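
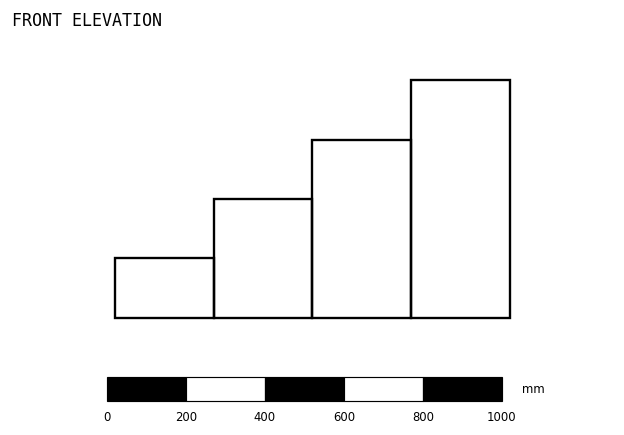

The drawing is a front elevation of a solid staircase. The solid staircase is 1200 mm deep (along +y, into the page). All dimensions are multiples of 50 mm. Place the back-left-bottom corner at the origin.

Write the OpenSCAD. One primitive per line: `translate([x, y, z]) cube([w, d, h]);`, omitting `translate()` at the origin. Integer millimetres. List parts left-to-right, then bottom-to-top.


cube([250, 1200, 150]);
translate([250, 0, 0]) cube([250, 1200, 300]);
translate([500, 0, 0]) cube([250, 1200, 450]);
translate([750, 0, 0]) cube([250, 1200, 600]);


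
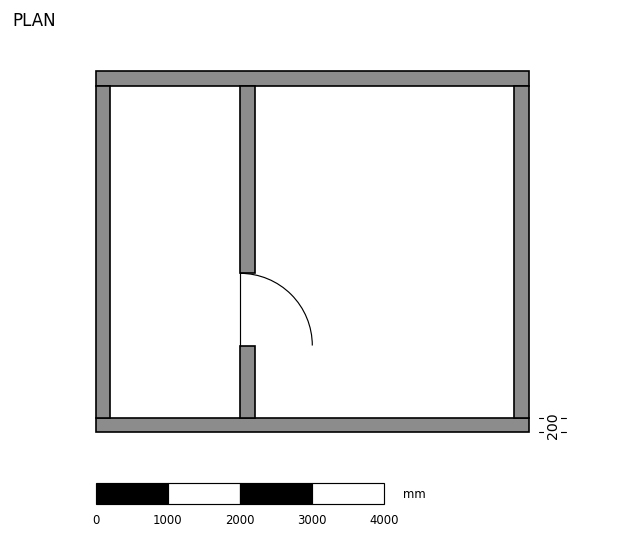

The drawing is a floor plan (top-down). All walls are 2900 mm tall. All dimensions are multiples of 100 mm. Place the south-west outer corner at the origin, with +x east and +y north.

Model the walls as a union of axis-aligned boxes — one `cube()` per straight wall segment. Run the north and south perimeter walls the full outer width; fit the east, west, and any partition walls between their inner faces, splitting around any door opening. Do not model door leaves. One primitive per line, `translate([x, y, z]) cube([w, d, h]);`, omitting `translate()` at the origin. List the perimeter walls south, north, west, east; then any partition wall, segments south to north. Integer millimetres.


cube([6000, 200, 2900]);
translate([0, 4800, 0]) cube([6000, 200, 2900]);
translate([0, 200, 0]) cube([200, 4600, 2900]);
translate([5800, 200, 0]) cube([200, 4600, 2900]);
translate([2000, 200, 0]) cube([200, 1000, 2900]);
translate([2000, 2200, 0]) cube([200, 2600, 2900]);


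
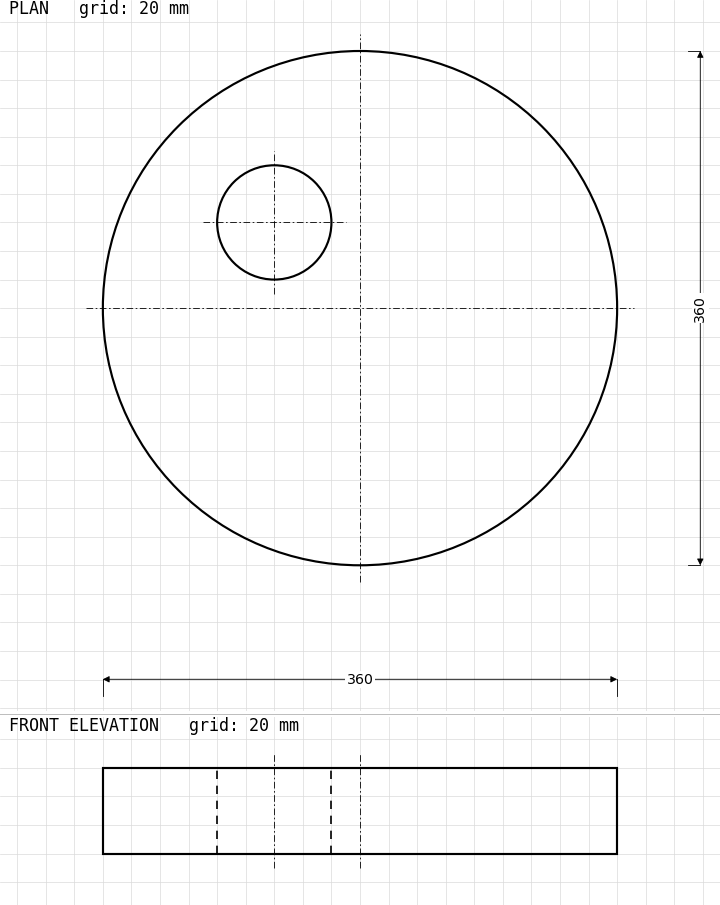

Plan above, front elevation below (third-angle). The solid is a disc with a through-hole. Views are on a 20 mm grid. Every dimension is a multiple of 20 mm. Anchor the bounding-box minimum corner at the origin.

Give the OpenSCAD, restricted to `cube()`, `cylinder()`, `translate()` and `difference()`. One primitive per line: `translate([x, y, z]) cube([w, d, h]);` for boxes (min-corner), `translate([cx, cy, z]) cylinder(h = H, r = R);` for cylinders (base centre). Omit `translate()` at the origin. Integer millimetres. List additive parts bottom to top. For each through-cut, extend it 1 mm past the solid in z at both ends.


difference() {
  translate([180, 180, 0]) cylinder(h = 60, r = 180);
  translate([120, 240, -1]) cylinder(h = 62, r = 40);
}


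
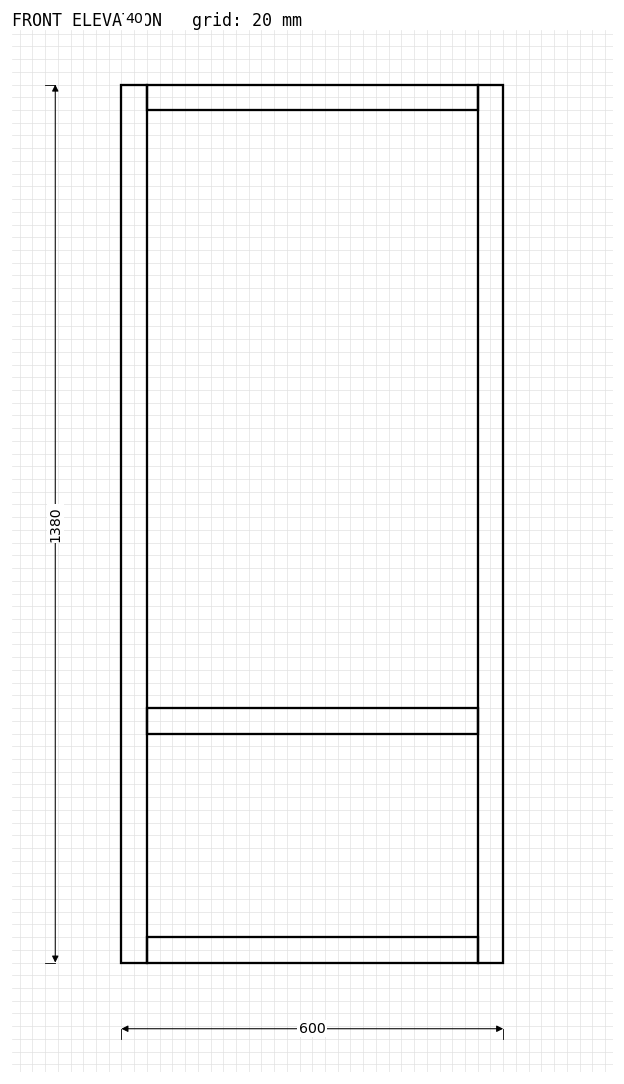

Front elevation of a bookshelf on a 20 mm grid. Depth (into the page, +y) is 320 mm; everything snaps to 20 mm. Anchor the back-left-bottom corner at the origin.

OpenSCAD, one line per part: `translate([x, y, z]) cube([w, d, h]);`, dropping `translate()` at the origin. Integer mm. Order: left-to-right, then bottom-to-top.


cube([40, 320, 1380]);
translate([40, 0, 0]) cube([520, 320, 40]);
translate([40, 0, 360]) cube([520, 320, 40]);
translate([40, 0, 1340]) cube([520, 320, 40]);
translate([560, 0, 0]) cube([40, 320, 1380]);


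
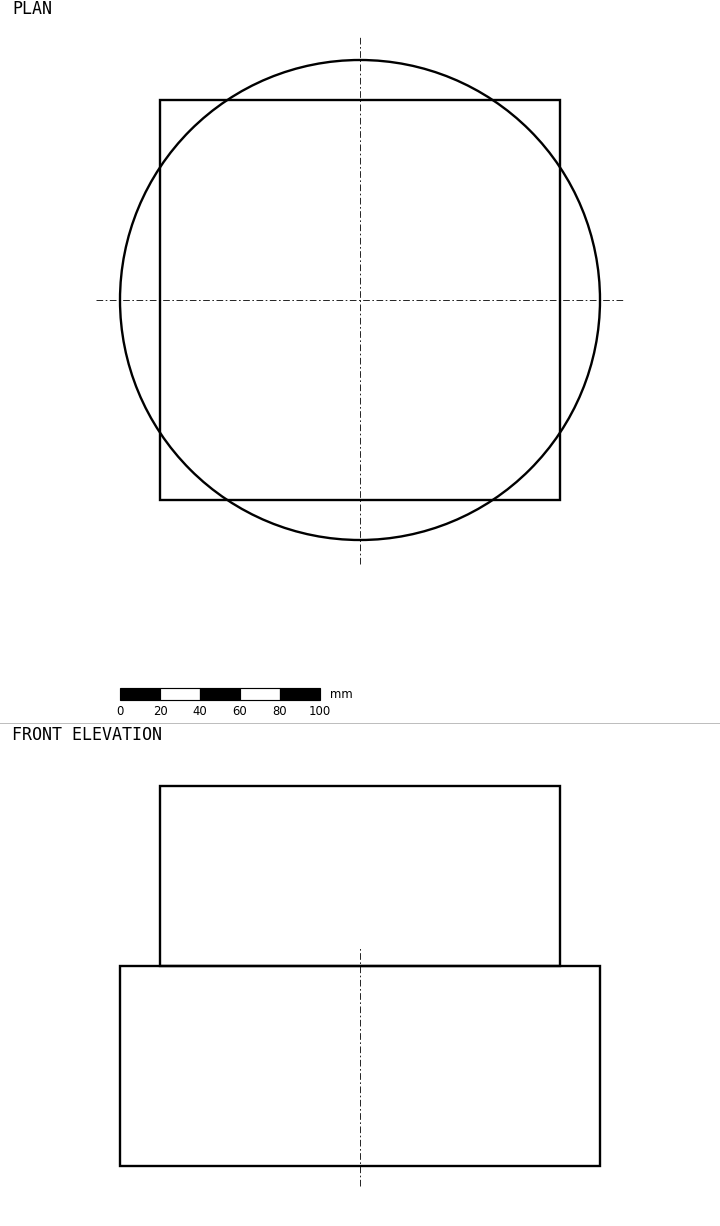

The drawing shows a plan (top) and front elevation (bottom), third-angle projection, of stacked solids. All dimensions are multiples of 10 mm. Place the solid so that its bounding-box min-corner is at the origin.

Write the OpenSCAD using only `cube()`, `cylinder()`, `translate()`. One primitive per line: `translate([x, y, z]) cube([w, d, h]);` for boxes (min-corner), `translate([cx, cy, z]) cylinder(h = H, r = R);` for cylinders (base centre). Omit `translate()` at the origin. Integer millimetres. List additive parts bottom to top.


translate([120, 120, 0]) cylinder(h = 100, r = 120);
translate([20, 20, 100]) cube([200, 200, 90]);


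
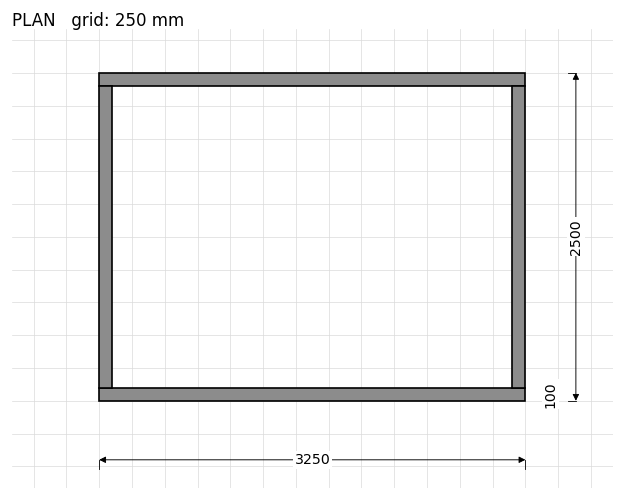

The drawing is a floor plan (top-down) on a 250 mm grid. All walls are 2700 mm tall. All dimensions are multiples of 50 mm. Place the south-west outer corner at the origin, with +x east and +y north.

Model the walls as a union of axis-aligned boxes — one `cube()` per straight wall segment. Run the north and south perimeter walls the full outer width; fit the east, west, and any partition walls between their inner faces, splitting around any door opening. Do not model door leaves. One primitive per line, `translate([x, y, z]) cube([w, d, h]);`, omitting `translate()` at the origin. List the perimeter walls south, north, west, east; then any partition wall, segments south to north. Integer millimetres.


cube([3250, 100, 2700]);
translate([0, 2400, 0]) cube([3250, 100, 2700]);
translate([0, 100, 0]) cube([100, 2300, 2700]);
translate([3150, 100, 0]) cube([100, 2300, 2700]);


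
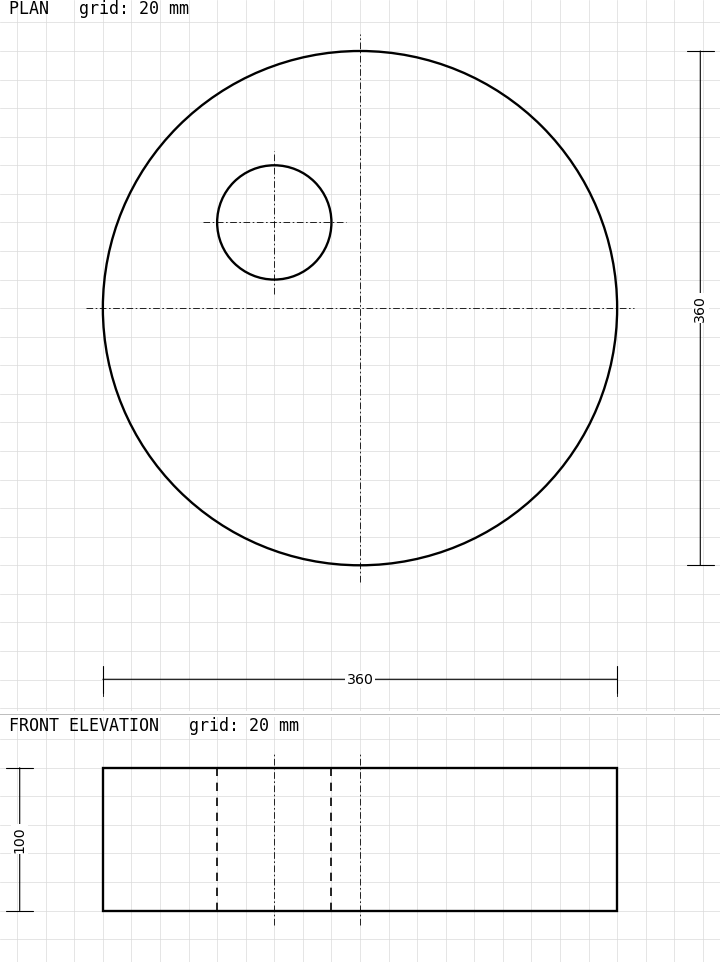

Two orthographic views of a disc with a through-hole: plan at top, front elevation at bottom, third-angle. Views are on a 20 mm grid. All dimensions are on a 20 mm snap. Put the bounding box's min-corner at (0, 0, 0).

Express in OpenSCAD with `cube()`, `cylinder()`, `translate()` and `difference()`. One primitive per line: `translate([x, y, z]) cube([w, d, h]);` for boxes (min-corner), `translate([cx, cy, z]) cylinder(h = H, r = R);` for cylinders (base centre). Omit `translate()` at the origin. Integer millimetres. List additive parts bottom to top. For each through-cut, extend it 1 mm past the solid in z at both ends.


difference() {
  translate([180, 180, 0]) cylinder(h = 100, r = 180);
  translate([120, 240, -1]) cylinder(h = 102, r = 40);
}


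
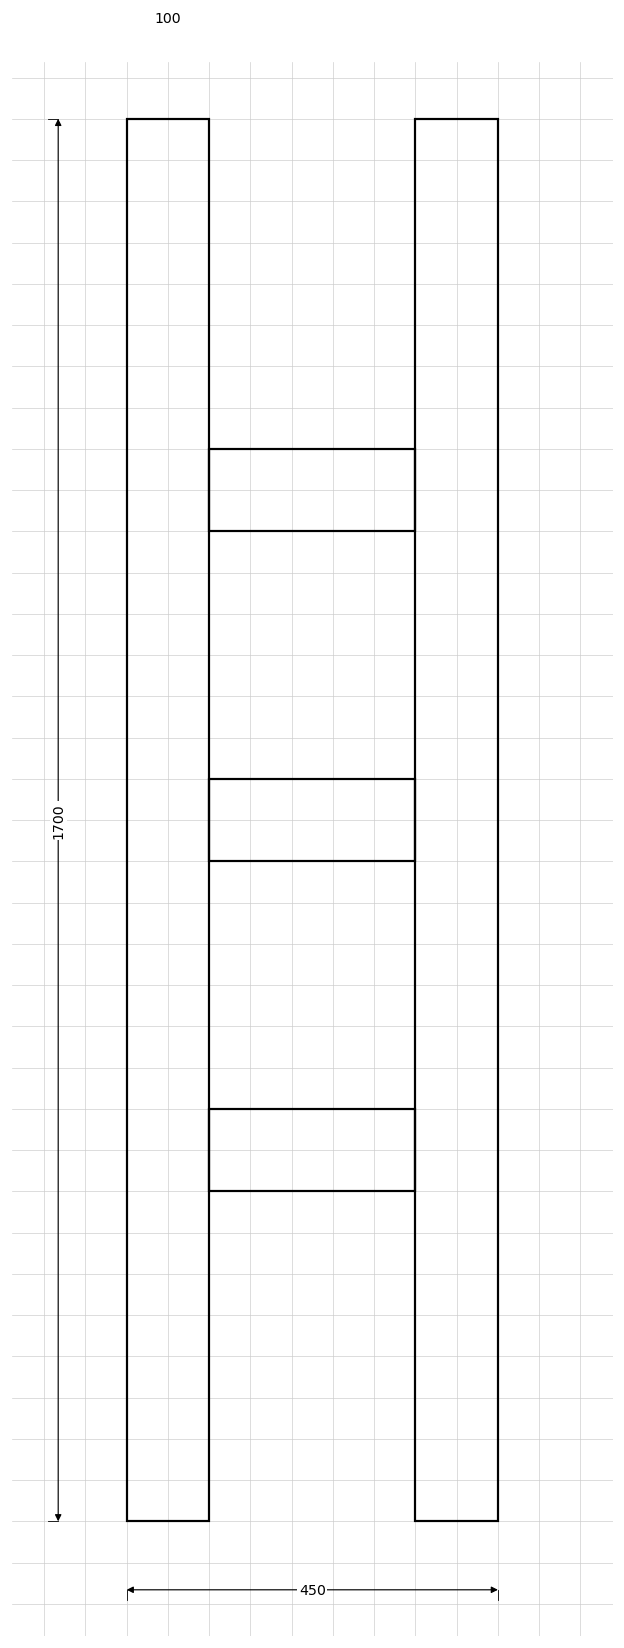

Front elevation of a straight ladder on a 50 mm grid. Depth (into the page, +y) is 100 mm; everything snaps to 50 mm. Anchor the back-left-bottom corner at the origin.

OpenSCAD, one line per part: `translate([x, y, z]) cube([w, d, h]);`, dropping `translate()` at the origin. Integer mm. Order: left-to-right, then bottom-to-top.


cube([100, 100, 1700]);
translate([100, 0, 400]) cube([250, 100, 100]);
translate([100, 0, 800]) cube([250, 100, 100]);
translate([100, 0, 1200]) cube([250, 100, 100]);
translate([350, 0, 0]) cube([100, 100, 1700]);


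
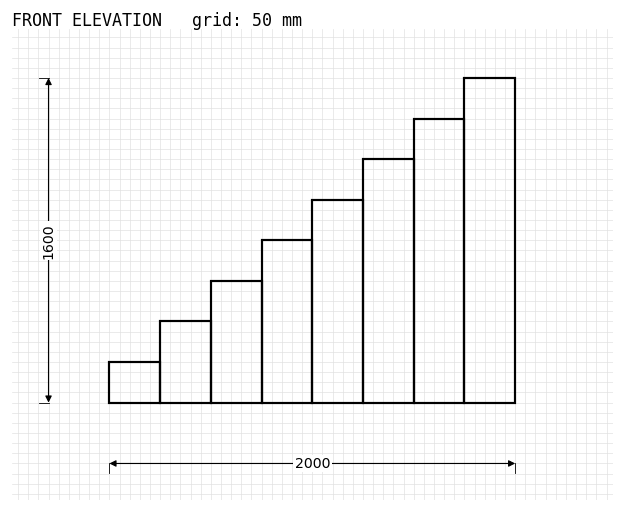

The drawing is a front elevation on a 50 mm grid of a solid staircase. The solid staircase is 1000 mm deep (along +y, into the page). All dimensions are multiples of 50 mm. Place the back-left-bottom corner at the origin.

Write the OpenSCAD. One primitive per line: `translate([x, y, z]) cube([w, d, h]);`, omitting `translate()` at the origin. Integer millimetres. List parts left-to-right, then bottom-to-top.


cube([250, 1000, 200]);
translate([250, 0, 0]) cube([250, 1000, 400]);
translate([500, 0, 0]) cube([250, 1000, 600]);
translate([750, 0, 0]) cube([250, 1000, 800]);
translate([1000, 0, 0]) cube([250, 1000, 1000]);
translate([1250, 0, 0]) cube([250, 1000, 1200]);
translate([1500, 0, 0]) cube([250, 1000, 1400]);
translate([1750, 0, 0]) cube([250, 1000, 1600]);


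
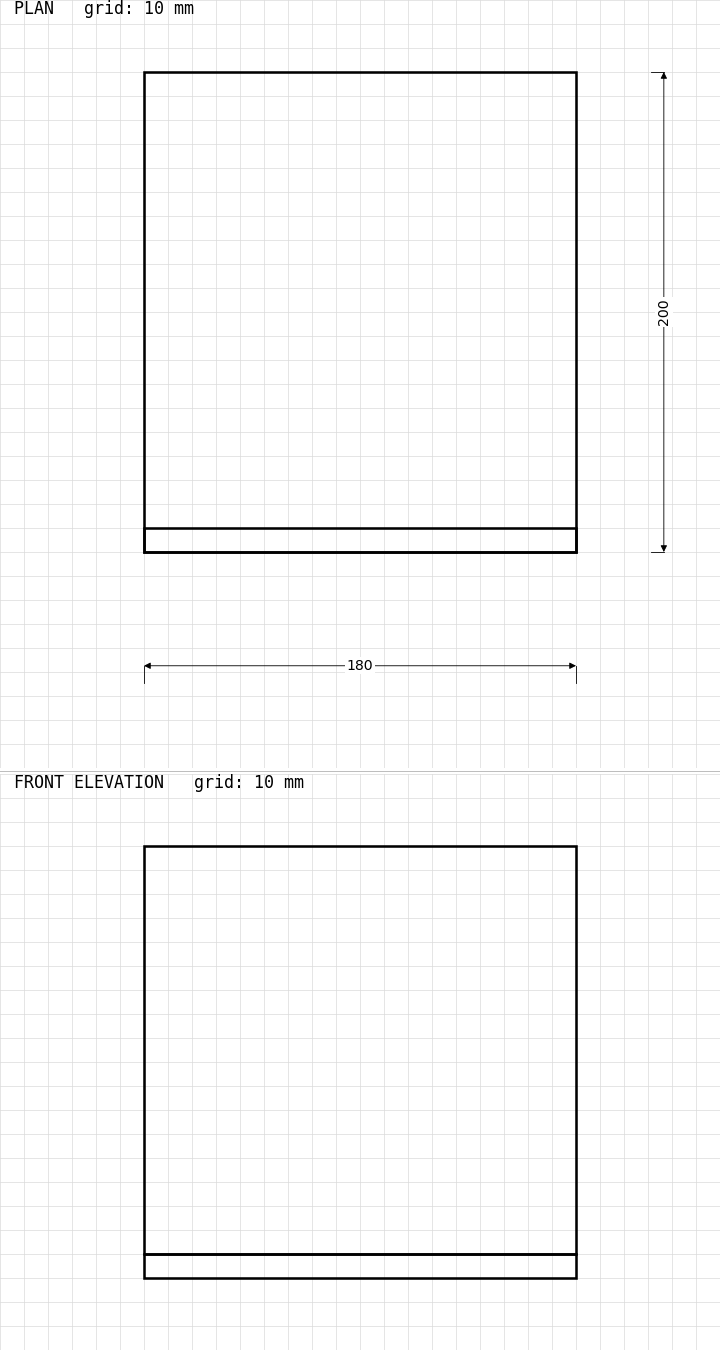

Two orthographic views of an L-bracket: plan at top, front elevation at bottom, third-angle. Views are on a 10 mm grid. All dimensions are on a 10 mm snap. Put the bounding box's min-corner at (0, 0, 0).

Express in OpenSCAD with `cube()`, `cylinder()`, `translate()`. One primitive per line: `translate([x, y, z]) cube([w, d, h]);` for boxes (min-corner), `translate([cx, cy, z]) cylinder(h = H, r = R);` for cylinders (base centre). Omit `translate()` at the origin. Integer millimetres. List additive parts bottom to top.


cube([180, 200, 10]);
translate([0, 0, 10]) cube([180, 10, 170]);


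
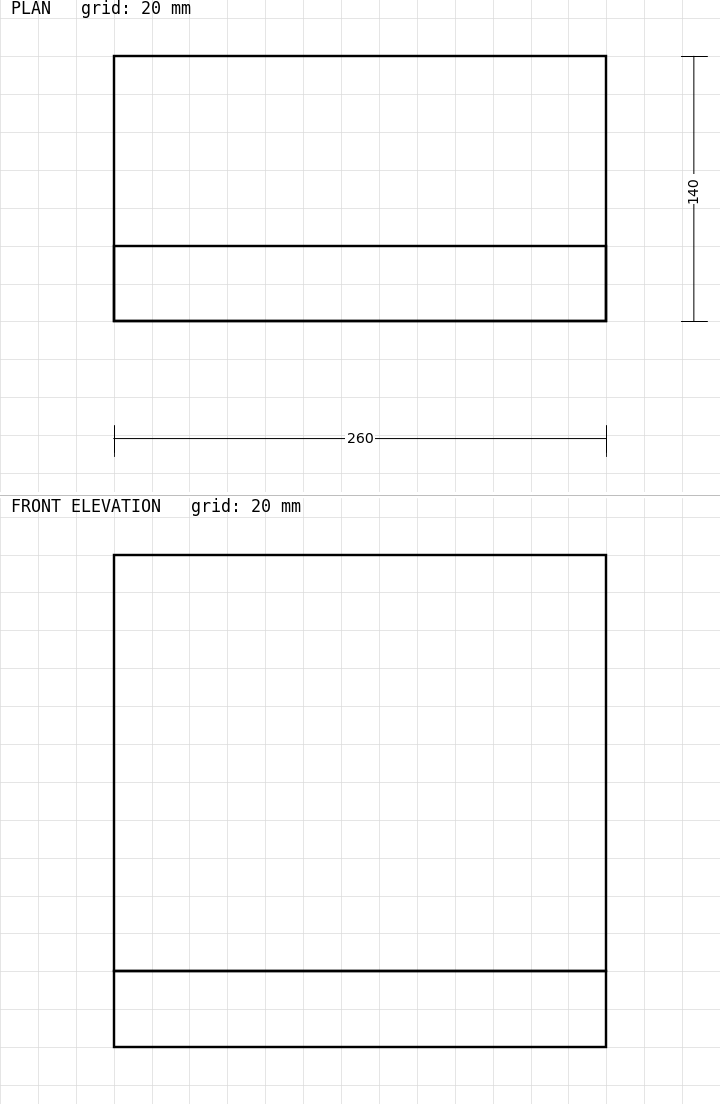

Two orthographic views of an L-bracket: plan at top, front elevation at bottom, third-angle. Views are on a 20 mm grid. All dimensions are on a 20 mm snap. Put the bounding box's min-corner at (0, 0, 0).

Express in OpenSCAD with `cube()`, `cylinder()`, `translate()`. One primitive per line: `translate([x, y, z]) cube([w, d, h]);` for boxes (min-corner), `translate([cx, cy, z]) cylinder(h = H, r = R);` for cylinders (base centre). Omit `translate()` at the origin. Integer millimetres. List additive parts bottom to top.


cube([260, 140, 40]);
translate([0, 0, 40]) cube([260, 40, 220]);


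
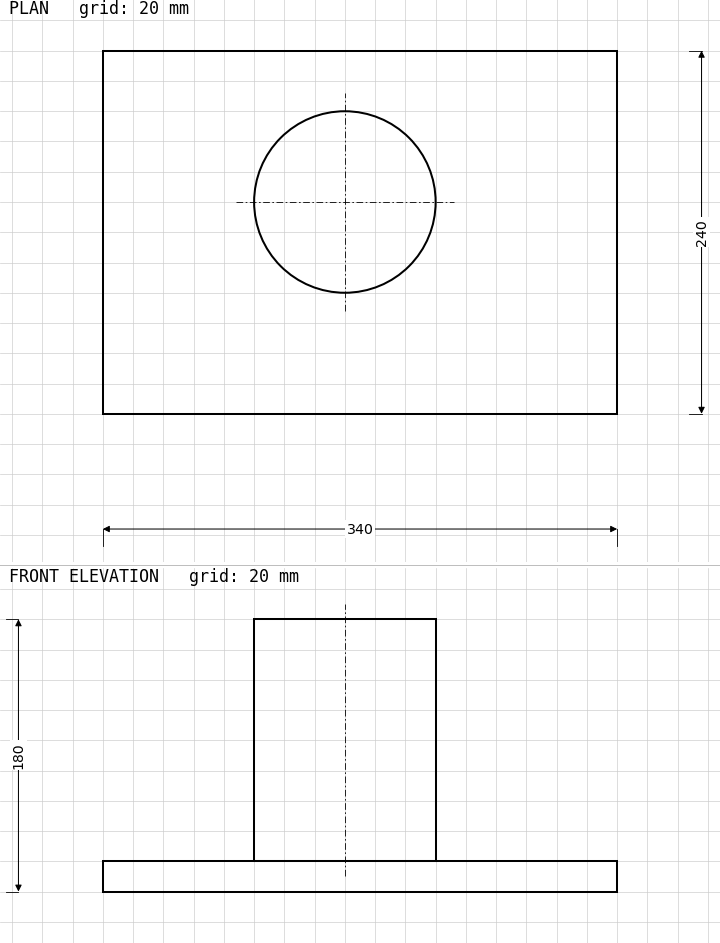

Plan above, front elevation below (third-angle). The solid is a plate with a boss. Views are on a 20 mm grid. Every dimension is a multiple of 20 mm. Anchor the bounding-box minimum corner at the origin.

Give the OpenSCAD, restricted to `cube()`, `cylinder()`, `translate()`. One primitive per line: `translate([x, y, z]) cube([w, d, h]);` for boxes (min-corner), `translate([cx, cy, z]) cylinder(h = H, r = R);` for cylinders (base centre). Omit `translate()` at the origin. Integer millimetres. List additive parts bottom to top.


cube([340, 240, 20]);
translate([160, 140, 20]) cylinder(h = 160, r = 60);


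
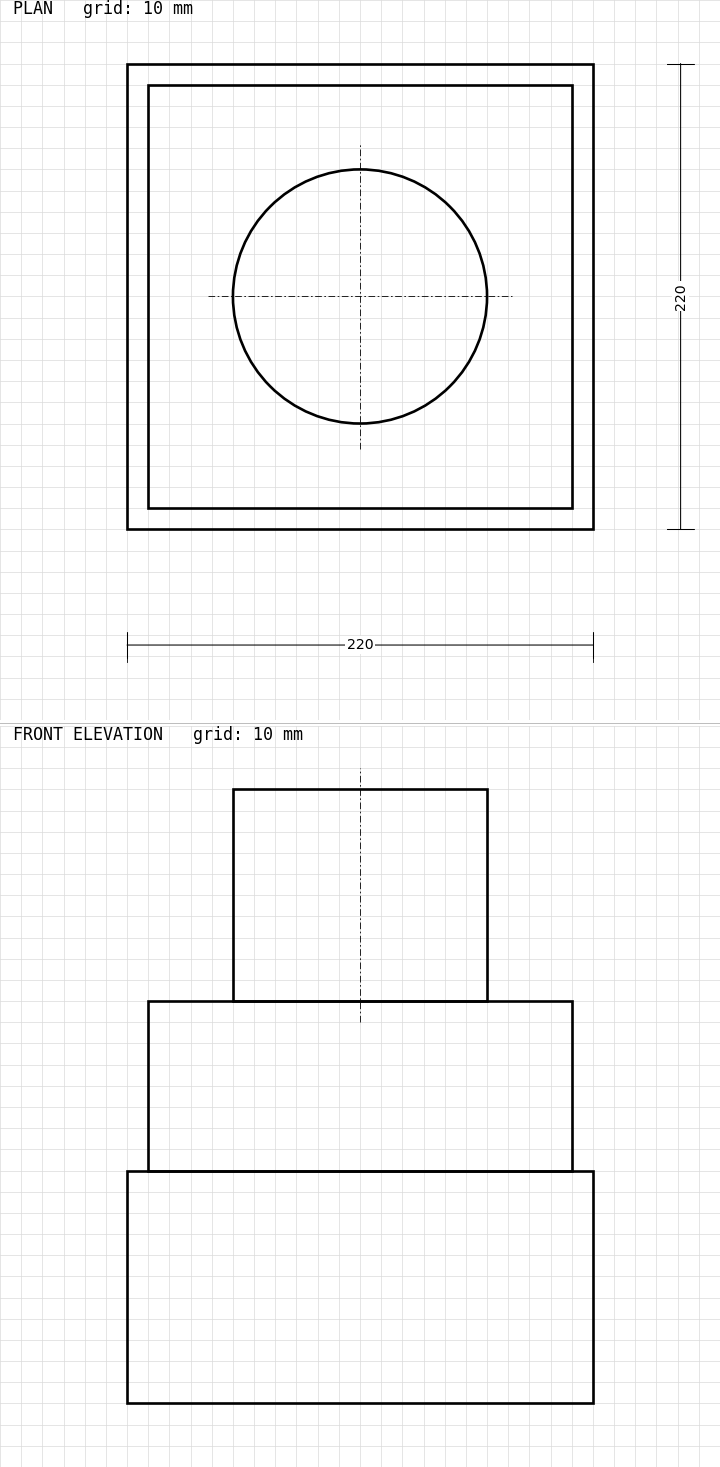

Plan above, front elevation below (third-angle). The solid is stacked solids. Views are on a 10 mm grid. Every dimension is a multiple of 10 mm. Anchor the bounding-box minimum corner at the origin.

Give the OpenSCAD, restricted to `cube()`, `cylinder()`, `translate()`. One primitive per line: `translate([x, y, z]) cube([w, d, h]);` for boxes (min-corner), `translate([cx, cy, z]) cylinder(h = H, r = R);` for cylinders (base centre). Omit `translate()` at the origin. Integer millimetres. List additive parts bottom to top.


cube([220, 220, 110]);
translate([10, 10, 110]) cube([200, 200, 80]);
translate([110, 110, 190]) cylinder(h = 100, r = 60);


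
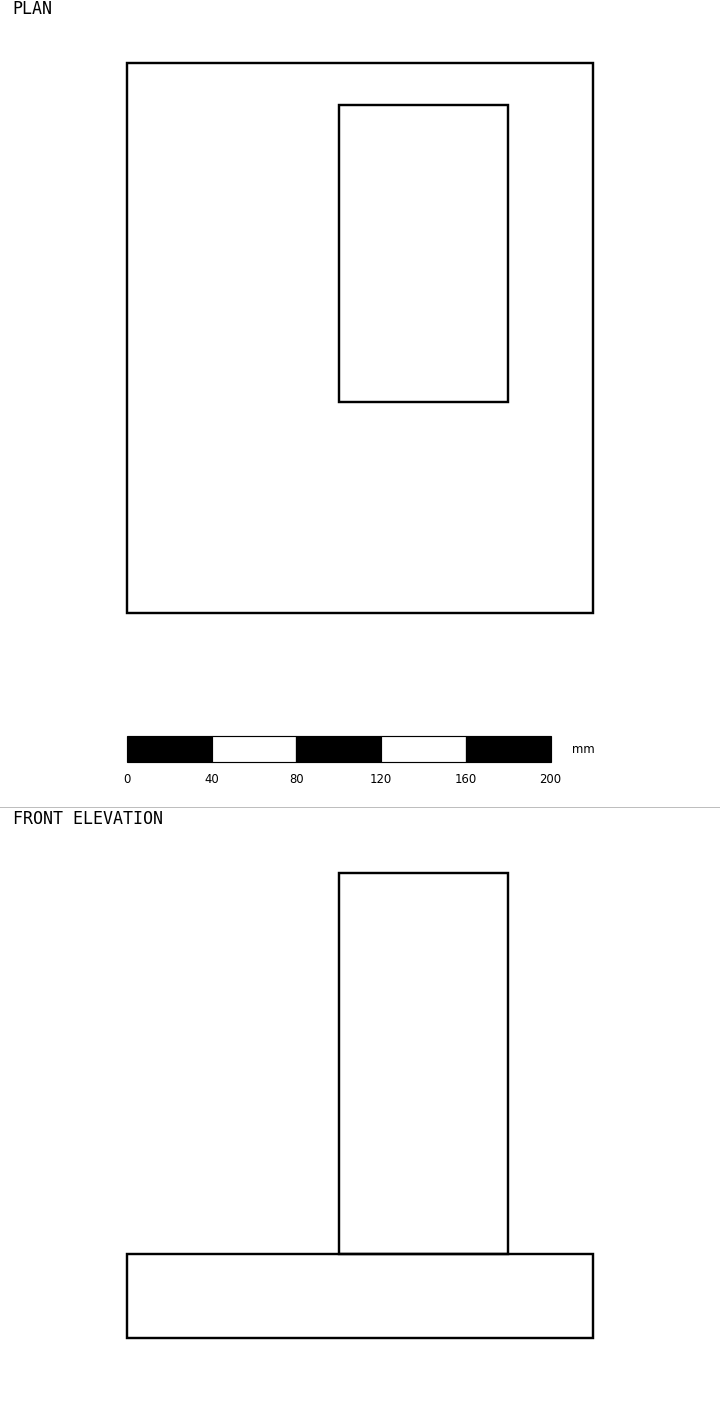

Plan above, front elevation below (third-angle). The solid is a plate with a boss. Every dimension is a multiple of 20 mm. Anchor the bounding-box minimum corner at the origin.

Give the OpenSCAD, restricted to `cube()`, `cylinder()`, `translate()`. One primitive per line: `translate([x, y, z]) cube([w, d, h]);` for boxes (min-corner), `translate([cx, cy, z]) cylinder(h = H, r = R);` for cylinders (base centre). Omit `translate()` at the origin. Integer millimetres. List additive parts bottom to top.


cube([220, 260, 40]);
translate([100, 100, 40]) cube([80, 140, 180]);


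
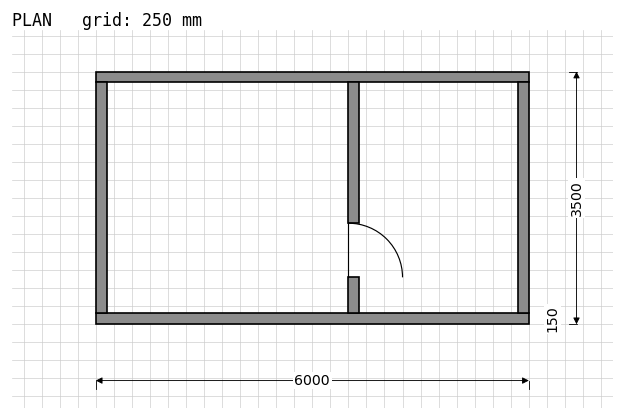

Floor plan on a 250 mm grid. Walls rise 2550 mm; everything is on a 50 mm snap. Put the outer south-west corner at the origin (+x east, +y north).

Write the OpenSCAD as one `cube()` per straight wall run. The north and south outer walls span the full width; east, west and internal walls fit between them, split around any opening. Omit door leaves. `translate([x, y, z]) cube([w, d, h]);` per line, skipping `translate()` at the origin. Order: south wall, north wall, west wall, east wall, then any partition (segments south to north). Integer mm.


cube([6000, 150, 2550]);
translate([0, 3350, 0]) cube([6000, 150, 2550]);
translate([0, 150, 0]) cube([150, 3200, 2550]);
translate([5850, 150, 0]) cube([150, 3200, 2550]);
translate([3500, 150, 0]) cube([150, 500, 2550]);
translate([3500, 1400, 0]) cube([150, 1950, 2550]);


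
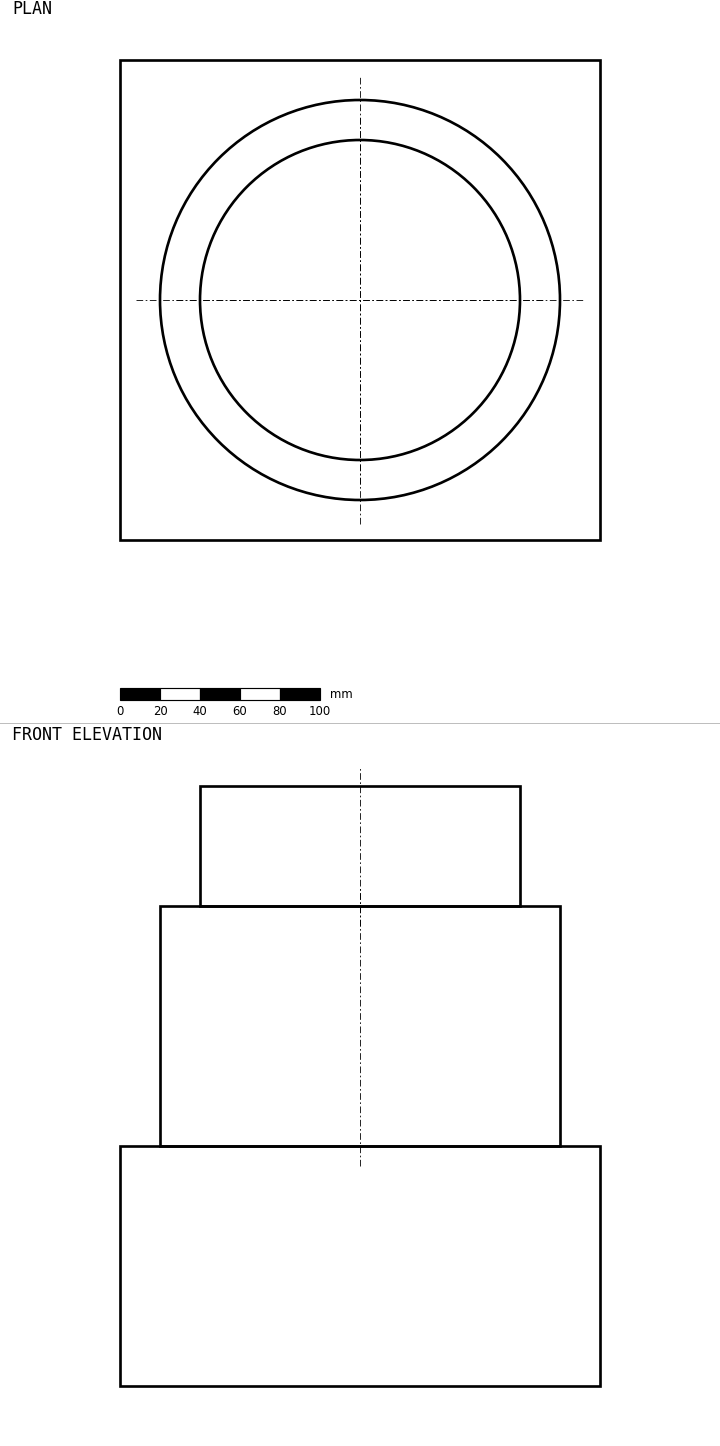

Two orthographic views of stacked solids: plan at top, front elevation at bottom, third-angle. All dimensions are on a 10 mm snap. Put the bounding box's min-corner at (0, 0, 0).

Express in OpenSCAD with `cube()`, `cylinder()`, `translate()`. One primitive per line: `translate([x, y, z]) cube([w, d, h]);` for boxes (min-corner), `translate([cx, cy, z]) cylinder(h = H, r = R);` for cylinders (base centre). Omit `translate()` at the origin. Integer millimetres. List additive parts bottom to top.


cube([240, 240, 120]);
translate([120, 120, 120]) cylinder(h = 120, r = 100);
translate([120, 120, 240]) cylinder(h = 60, r = 80);


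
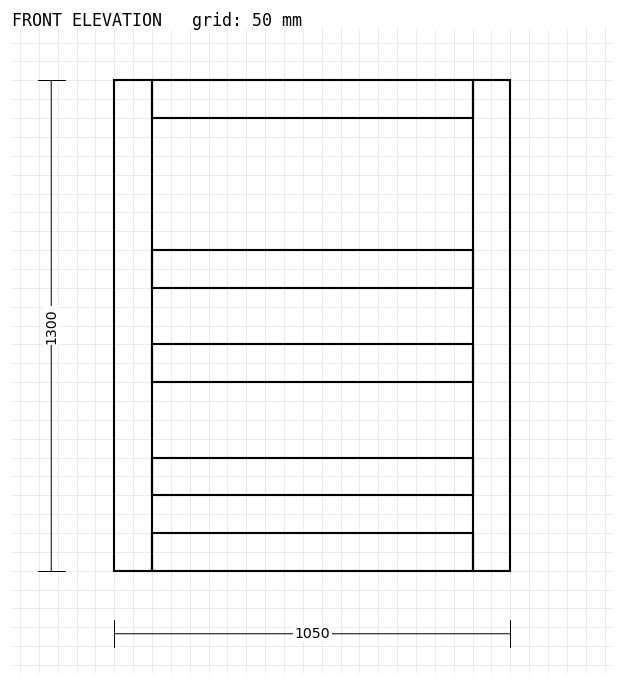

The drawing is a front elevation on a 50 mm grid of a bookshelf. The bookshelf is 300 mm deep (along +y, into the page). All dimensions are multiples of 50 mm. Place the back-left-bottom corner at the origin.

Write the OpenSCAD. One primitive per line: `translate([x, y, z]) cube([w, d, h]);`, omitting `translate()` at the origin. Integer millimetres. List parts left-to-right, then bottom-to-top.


cube([100, 300, 1300]);
translate([100, 0, 0]) cube([850, 300, 100]);
translate([100, 0, 200]) cube([850, 300, 100]);
translate([100, 0, 500]) cube([850, 300, 100]);
translate([100, 0, 750]) cube([850, 300, 100]);
translate([100, 0, 1200]) cube([850, 300, 100]);
translate([950, 0, 0]) cube([100, 300, 1300]);


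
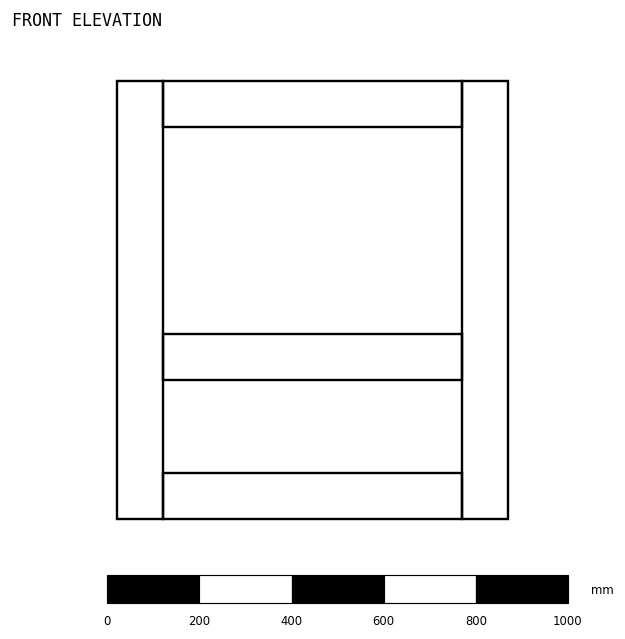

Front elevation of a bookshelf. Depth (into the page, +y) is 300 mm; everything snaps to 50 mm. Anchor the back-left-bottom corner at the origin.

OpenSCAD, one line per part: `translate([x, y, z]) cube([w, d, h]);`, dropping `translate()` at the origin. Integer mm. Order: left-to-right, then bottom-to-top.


cube([100, 300, 950]);
translate([100, 0, 0]) cube([650, 300, 100]);
translate([100, 0, 300]) cube([650, 300, 100]);
translate([100, 0, 850]) cube([650, 300, 100]);
translate([750, 0, 0]) cube([100, 300, 950]);


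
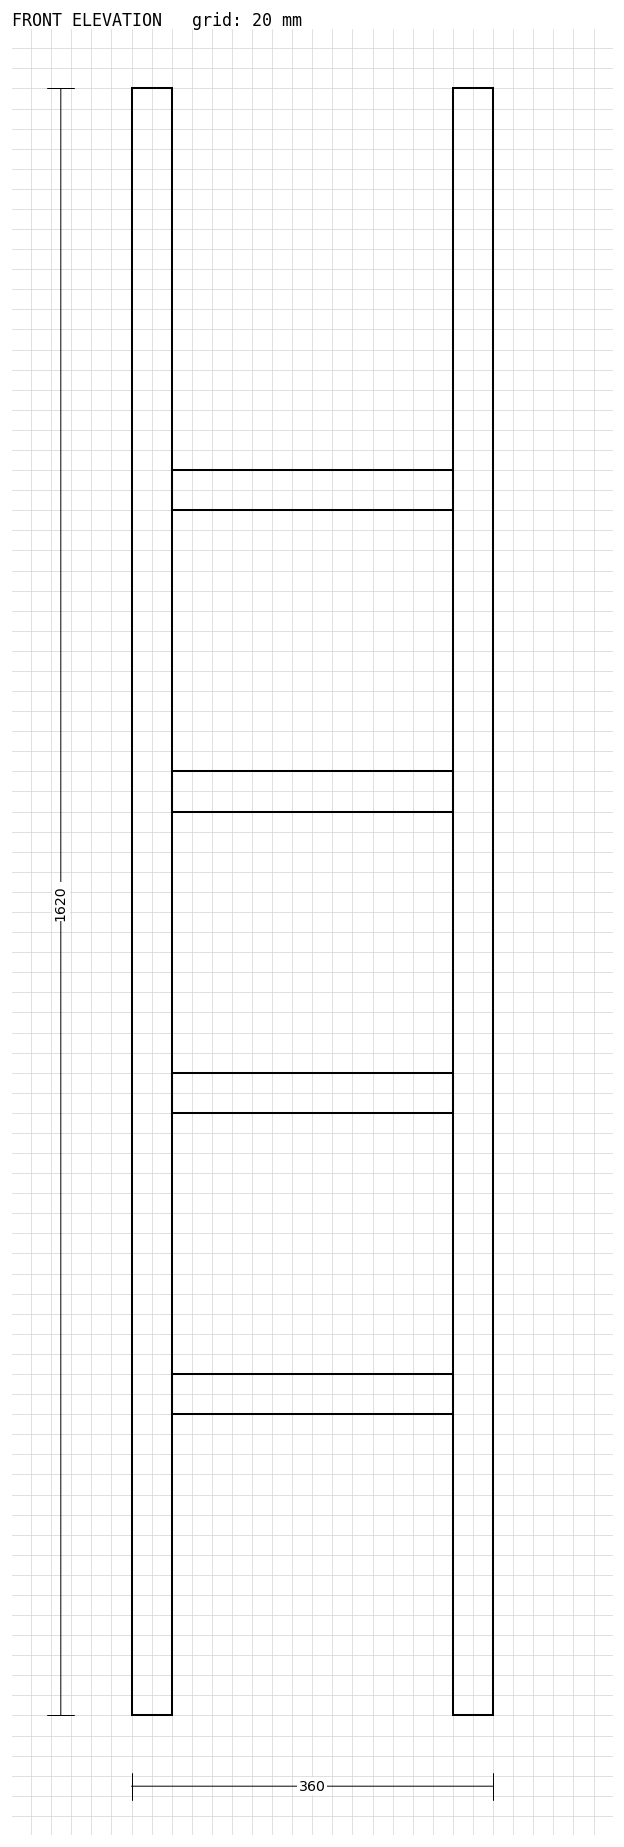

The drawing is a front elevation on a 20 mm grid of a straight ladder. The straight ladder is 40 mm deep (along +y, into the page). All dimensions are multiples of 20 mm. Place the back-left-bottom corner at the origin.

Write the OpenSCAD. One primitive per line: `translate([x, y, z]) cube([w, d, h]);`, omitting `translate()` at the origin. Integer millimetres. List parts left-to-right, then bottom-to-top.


cube([40, 40, 1620]);
translate([40, 0, 300]) cube([280, 40, 40]);
translate([40, 0, 600]) cube([280, 40, 40]);
translate([40, 0, 900]) cube([280, 40, 40]);
translate([40, 0, 1200]) cube([280, 40, 40]);
translate([320, 0, 0]) cube([40, 40, 1620]);


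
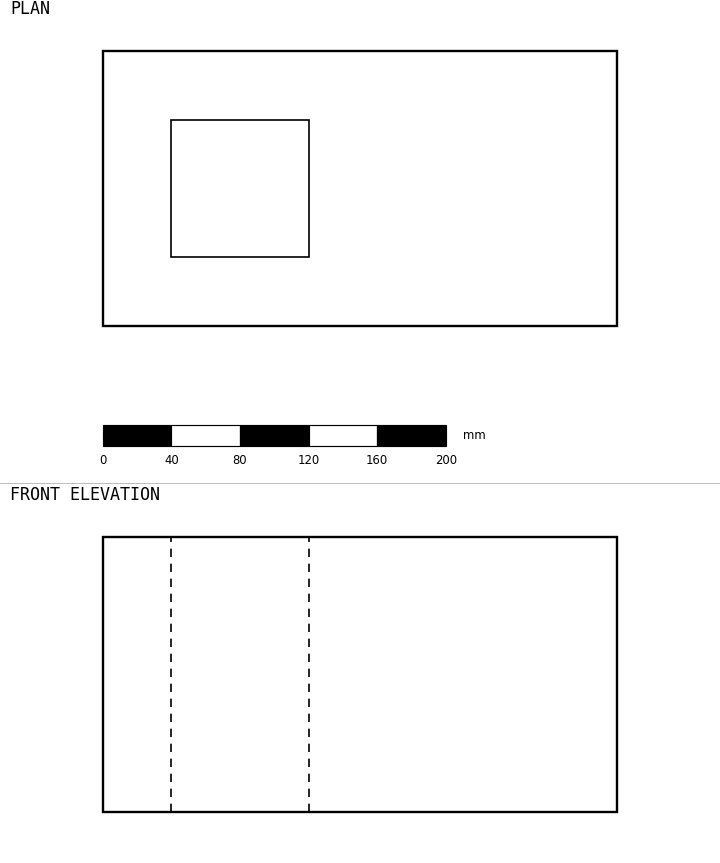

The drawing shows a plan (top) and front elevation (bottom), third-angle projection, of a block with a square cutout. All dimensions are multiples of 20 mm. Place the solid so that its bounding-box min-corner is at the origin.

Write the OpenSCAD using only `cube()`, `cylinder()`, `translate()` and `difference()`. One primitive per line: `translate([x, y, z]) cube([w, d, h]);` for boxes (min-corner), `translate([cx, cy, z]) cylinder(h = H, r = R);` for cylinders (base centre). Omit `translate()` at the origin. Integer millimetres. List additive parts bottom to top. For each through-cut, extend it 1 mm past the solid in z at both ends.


difference() {
  cube([300, 160, 160]);
  translate([40, 40, -1]) cube([80, 80, 162]);
}


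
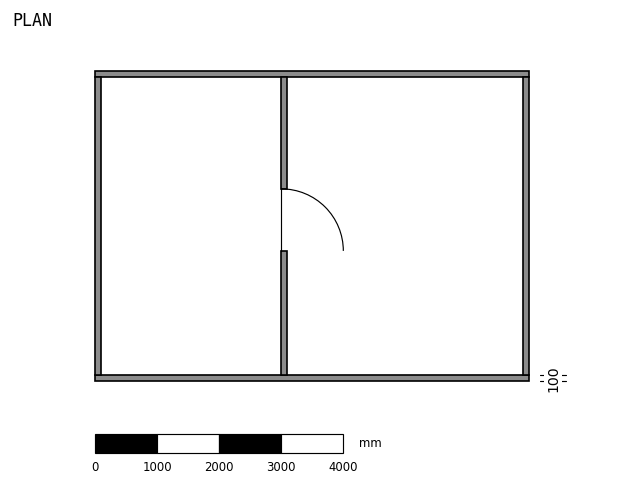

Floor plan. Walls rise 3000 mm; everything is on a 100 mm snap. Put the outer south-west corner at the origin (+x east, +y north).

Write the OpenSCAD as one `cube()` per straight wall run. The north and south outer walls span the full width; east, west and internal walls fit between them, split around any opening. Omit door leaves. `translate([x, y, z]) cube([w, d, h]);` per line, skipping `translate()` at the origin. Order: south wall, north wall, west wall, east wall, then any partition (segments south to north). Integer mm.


cube([7000, 100, 3000]);
translate([0, 4900, 0]) cube([7000, 100, 3000]);
translate([0, 100, 0]) cube([100, 4800, 3000]);
translate([6900, 100, 0]) cube([100, 4800, 3000]);
translate([3000, 100, 0]) cube([100, 2000, 3000]);
translate([3000, 3100, 0]) cube([100, 1800, 3000]);


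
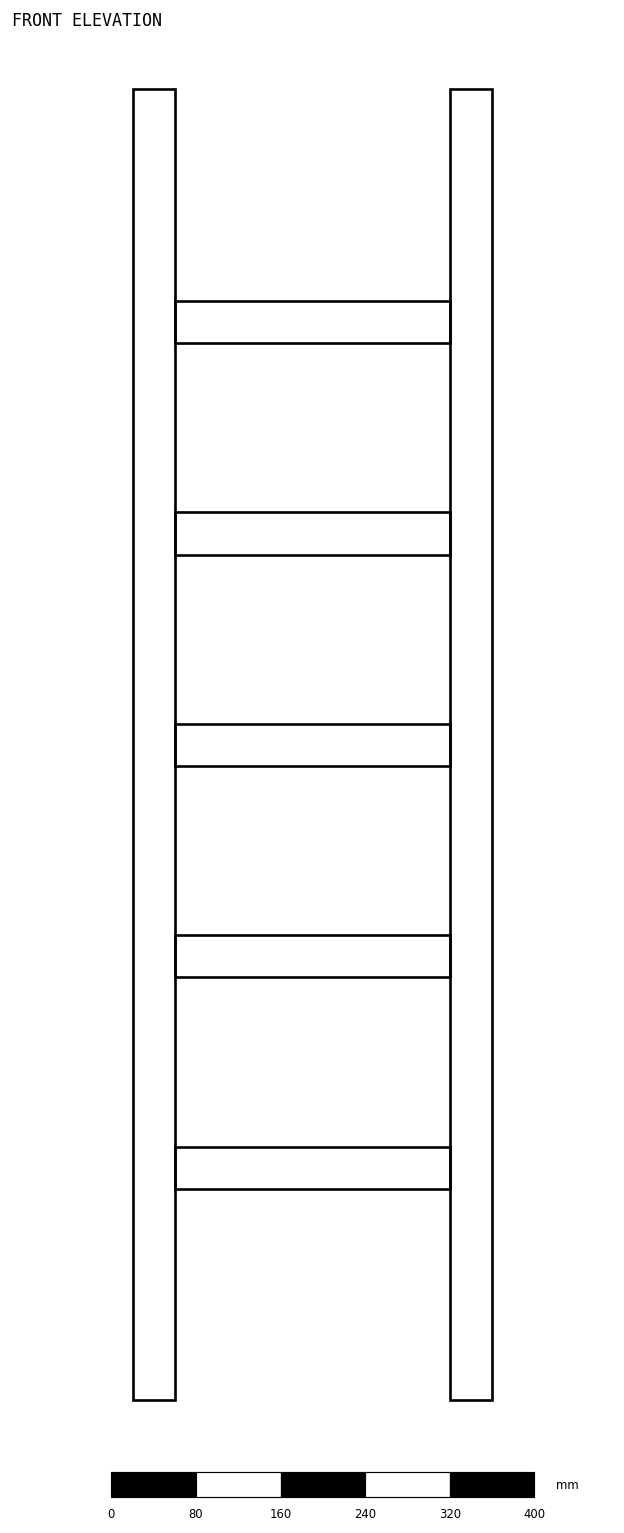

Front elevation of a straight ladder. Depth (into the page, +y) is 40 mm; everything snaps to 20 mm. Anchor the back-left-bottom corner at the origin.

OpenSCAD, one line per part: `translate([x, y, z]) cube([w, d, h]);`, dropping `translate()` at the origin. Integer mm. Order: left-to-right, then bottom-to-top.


cube([40, 40, 1240]);
translate([40, 0, 200]) cube([260, 40, 40]);
translate([40, 0, 400]) cube([260, 40, 40]);
translate([40, 0, 600]) cube([260, 40, 40]);
translate([40, 0, 800]) cube([260, 40, 40]);
translate([40, 0, 1000]) cube([260, 40, 40]);
translate([300, 0, 0]) cube([40, 40, 1240]);


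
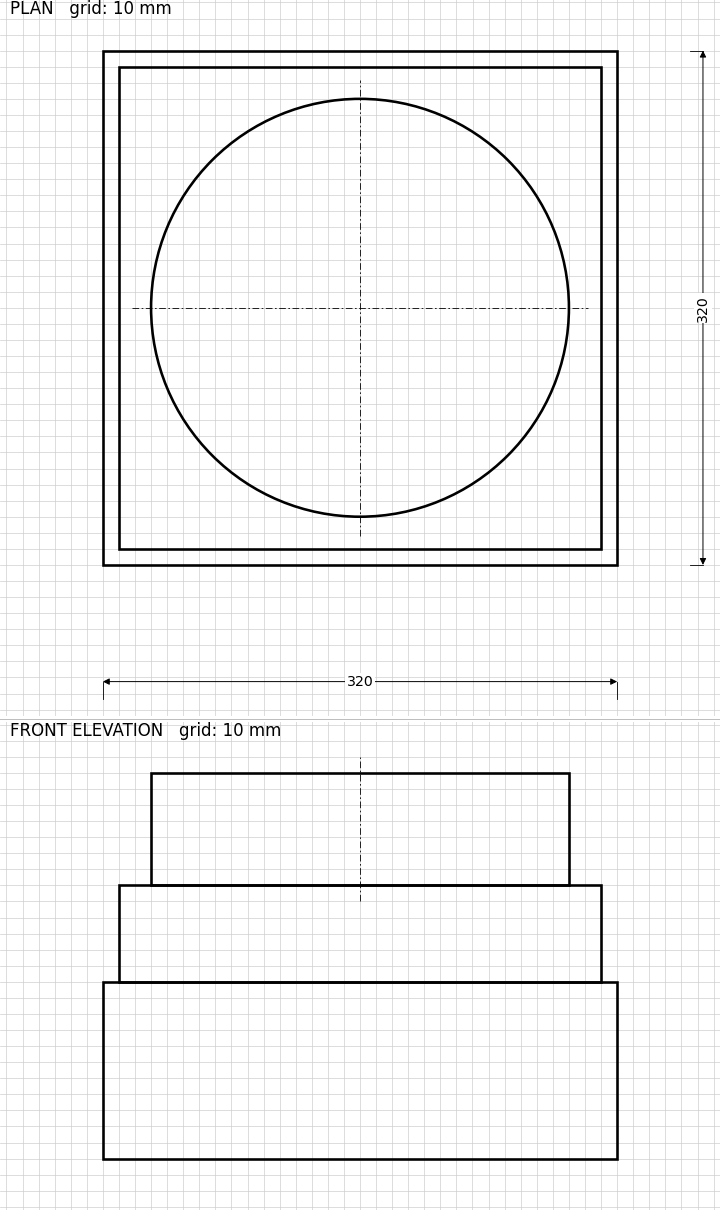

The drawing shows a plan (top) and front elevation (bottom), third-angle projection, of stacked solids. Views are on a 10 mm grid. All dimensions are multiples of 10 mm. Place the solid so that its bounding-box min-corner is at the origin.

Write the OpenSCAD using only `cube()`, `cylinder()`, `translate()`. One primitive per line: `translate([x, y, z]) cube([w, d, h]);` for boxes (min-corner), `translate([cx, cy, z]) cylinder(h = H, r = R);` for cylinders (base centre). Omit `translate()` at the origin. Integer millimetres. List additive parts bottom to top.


cube([320, 320, 110]);
translate([10, 10, 110]) cube([300, 300, 60]);
translate([160, 160, 170]) cylinder(h = 70, r = 130);


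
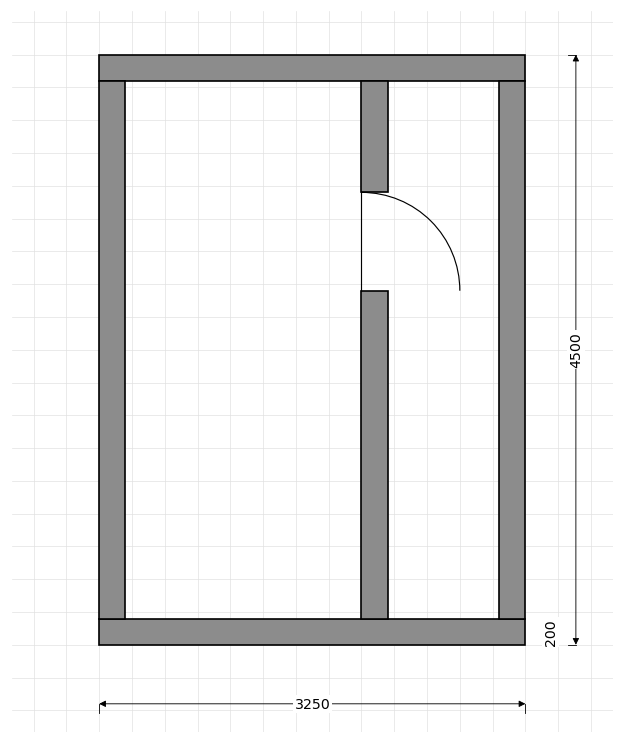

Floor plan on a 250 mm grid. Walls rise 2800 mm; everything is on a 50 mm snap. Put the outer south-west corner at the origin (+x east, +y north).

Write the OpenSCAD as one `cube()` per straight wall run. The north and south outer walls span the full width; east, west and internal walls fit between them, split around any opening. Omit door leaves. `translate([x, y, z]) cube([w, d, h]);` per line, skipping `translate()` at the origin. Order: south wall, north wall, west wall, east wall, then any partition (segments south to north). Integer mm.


cube([3250, 200, 2800]);
translate([0, 4300, 0]) cube([3250, 200, 2800]);
translate([0, 200, 0]) cube([200, 4100, 2800]);
translate([3050, 200, 0]) cube([200, 4100, 2800]);
translate([2000, 200, 0]) cube([200, 2500, 2800]);
translate([2000, 3450, 0]) cube([200, 850, 2800]);


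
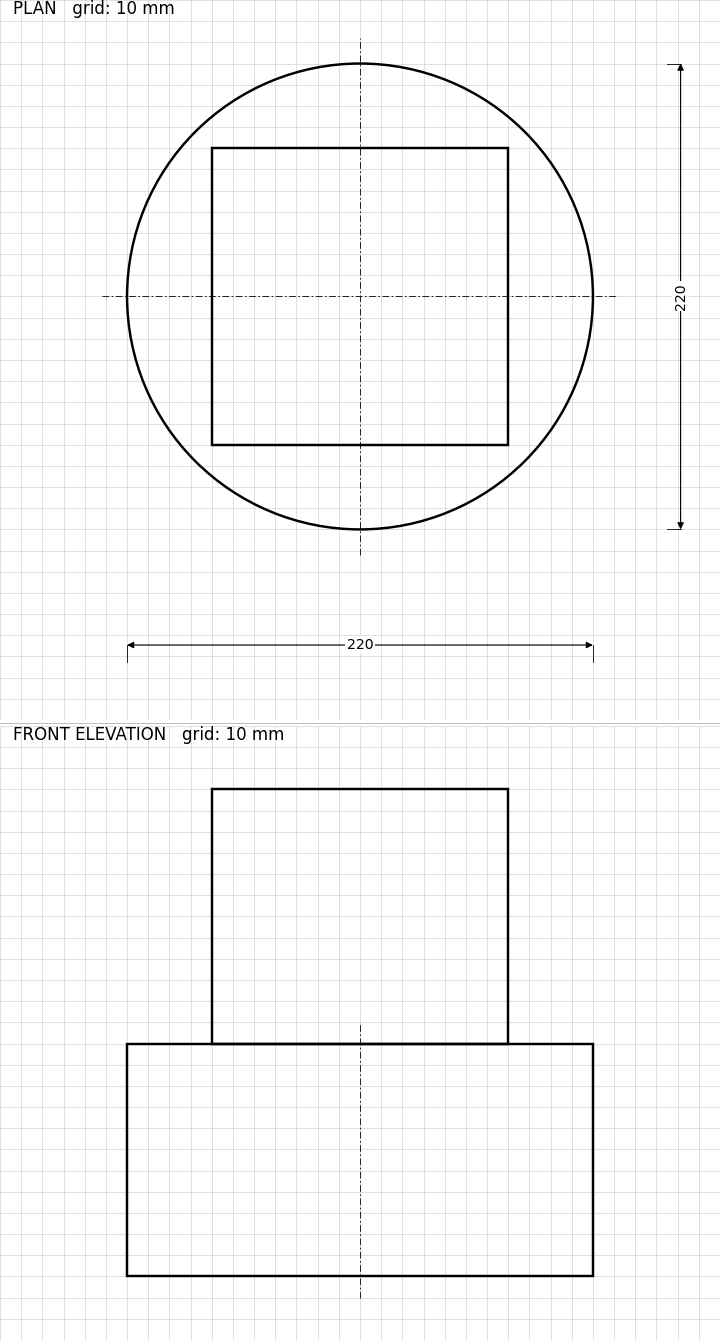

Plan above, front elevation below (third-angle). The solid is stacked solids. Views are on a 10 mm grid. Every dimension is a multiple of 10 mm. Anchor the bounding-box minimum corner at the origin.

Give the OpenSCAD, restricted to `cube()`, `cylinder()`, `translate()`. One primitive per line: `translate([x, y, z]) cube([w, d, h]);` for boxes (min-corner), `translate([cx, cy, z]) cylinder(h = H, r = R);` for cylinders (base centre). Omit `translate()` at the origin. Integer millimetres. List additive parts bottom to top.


translate([110, 110, 0]) cylinder(h = 110, r = 110);
translate([40, 40, 110]) cube([140, 140, 120]);


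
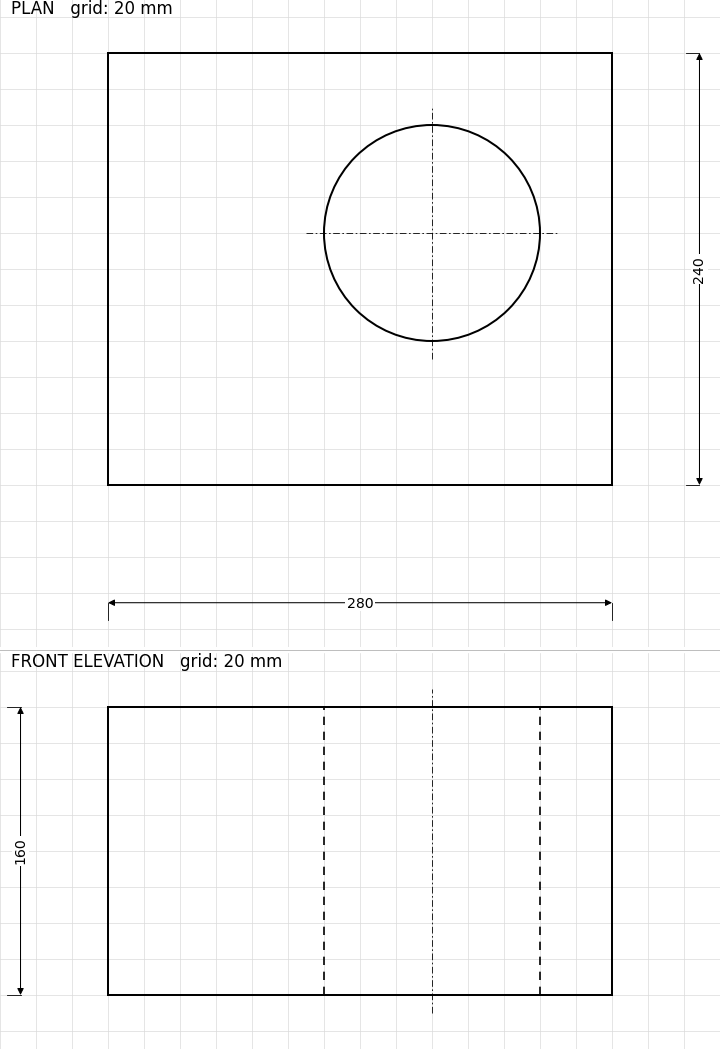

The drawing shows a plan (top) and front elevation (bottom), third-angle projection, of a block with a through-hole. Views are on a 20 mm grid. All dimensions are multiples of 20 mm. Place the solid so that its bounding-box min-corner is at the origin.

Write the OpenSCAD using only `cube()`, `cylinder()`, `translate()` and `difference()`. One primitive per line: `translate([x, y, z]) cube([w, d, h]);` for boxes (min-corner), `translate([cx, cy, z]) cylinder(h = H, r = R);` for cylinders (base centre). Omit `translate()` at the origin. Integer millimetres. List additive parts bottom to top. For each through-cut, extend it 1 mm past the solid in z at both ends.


difference() {
  cube([280, 240, 160]);
  translate([180, 140, -1]) cylinder(h = 162, r = 60);
}


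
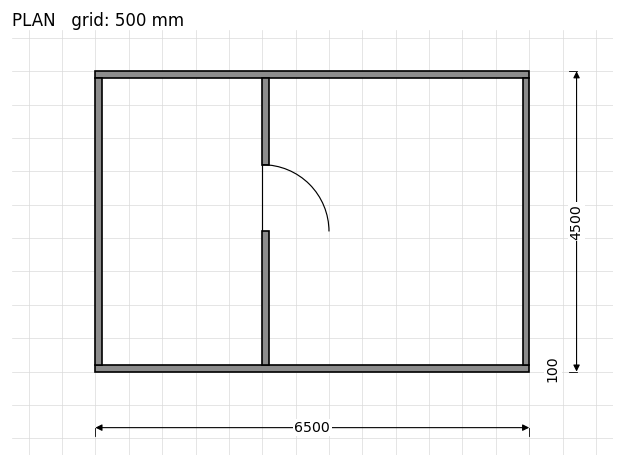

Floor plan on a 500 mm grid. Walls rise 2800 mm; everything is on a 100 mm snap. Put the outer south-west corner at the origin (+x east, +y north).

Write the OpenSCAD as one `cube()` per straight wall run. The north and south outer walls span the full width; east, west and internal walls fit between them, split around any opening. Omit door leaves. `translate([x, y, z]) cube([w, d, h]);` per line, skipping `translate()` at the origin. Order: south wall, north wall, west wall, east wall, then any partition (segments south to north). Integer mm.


cube([6500, 100, 2800]);
translate([0, 4400, 0]) cube([6500, 100, 2800]);
translate([0, 100, 0]) cube([100, 4300, 2800]);
translate([6400, 100, 0]) cube([100, 4300, 2800]);
translate([2500, 100, 0]) cube([100, 2000, 2800]);
translate([2500, 3100, 0]) cube([100, 1300, 2800]);


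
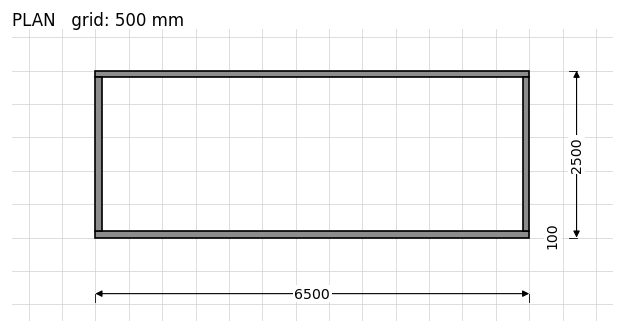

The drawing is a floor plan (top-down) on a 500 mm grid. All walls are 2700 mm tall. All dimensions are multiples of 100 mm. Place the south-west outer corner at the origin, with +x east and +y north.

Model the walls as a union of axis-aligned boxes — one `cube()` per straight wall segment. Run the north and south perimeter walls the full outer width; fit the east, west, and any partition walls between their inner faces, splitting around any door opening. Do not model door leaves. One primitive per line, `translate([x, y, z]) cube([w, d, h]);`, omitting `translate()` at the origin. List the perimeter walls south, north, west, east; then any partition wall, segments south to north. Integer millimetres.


cube([6500, 100, 2700]);
translate([0, 2400, 0]) cube([6500, 100, 2700]);
translate([0, 100, 0]) cube([100, 2300, 2700]);
translate([6400, 100, 0]) cube([100, 2300, 2700]);


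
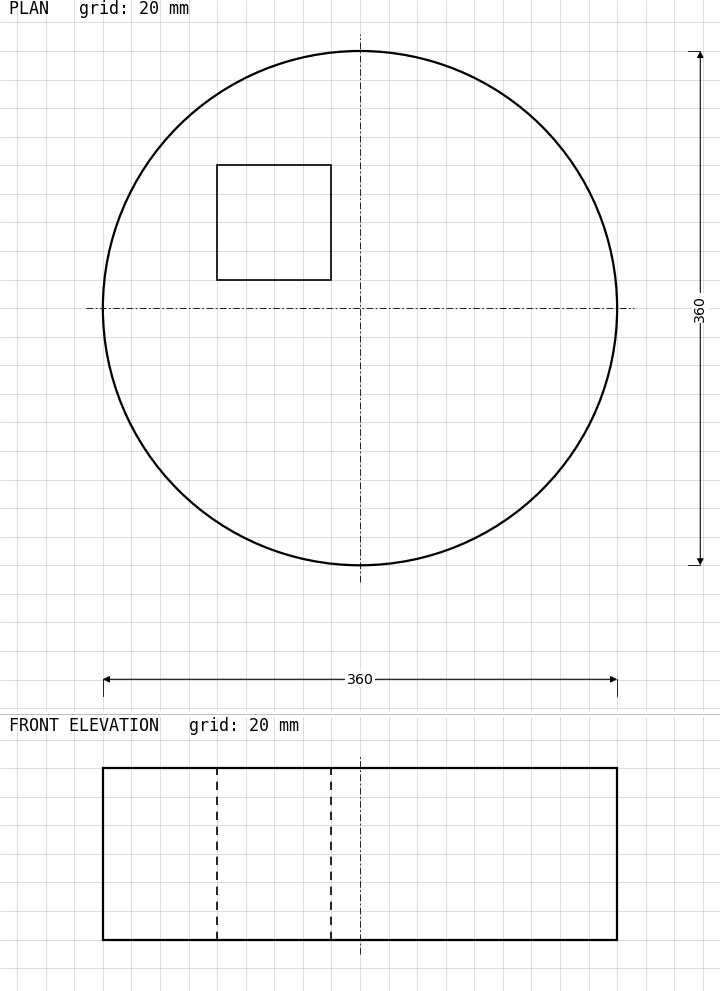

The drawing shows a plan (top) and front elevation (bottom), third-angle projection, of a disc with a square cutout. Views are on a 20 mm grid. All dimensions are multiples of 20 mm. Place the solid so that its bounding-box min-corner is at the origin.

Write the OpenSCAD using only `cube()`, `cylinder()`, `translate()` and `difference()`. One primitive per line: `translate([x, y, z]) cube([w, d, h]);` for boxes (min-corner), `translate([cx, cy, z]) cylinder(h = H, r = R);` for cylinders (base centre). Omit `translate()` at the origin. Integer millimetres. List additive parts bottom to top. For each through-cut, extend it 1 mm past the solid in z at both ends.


difference() {
  translate([180, 180, 0]) cylinder(h = 120, r = 180);
  translate([80, 200, -1]) cube([80, 80, 122]);
}


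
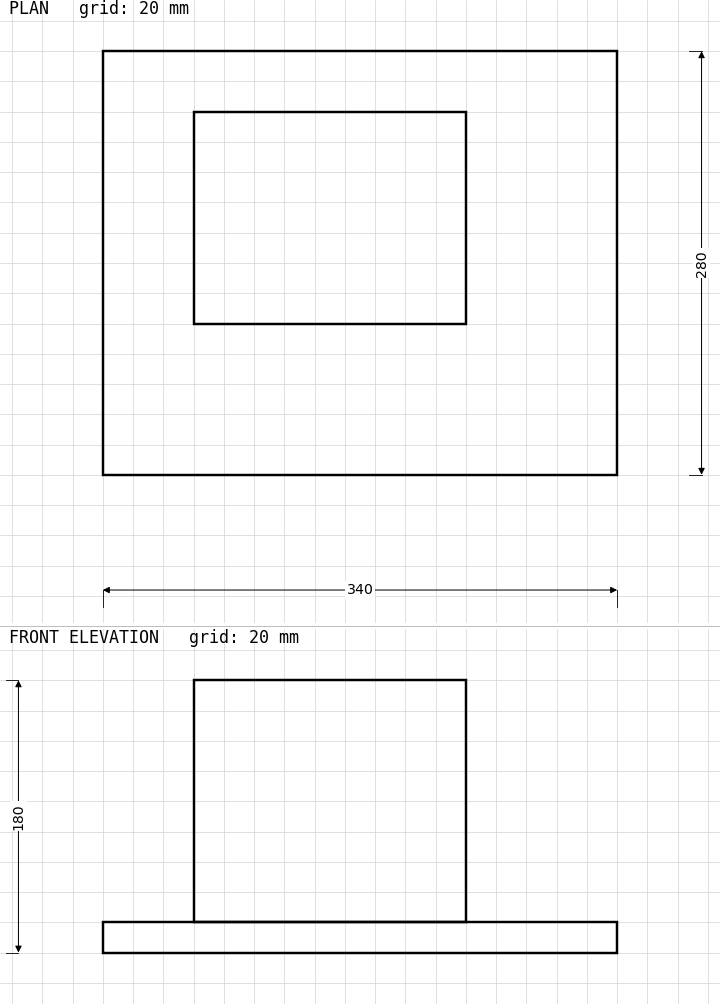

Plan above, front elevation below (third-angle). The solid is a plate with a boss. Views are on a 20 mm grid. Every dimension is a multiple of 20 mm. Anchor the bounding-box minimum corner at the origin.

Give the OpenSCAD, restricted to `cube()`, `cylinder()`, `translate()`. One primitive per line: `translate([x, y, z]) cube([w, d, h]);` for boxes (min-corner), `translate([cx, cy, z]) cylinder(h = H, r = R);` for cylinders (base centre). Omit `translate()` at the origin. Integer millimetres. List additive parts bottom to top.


cube([340, 280, 20]);
translate([60, 100, 20]) cube([180, 140, 160]);


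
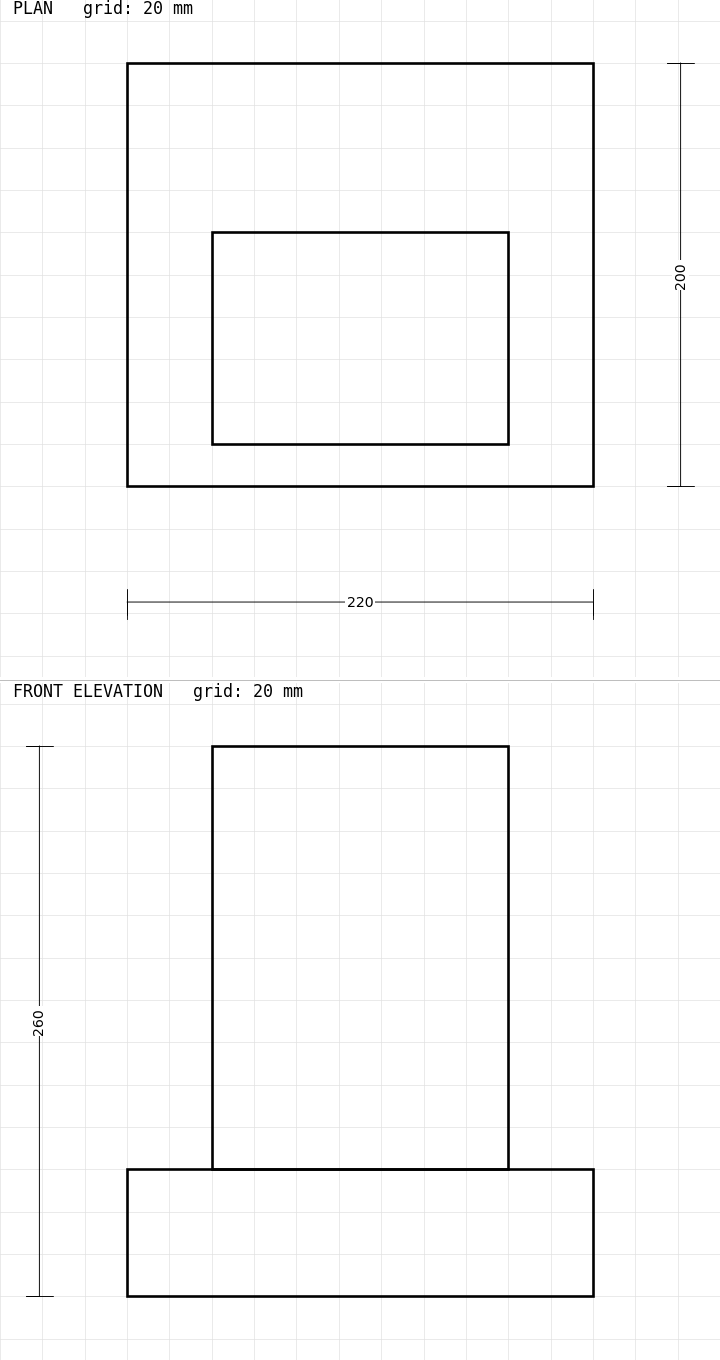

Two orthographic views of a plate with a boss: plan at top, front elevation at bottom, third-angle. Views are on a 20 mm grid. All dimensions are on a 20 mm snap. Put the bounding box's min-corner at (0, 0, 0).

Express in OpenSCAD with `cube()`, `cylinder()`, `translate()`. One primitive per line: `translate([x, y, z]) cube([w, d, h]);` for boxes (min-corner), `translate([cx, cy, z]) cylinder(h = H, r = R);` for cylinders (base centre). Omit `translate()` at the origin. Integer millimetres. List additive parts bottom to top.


cube([220, 200, 60]);
translate([40, 20, 60]) cube([140, 100, 200]);


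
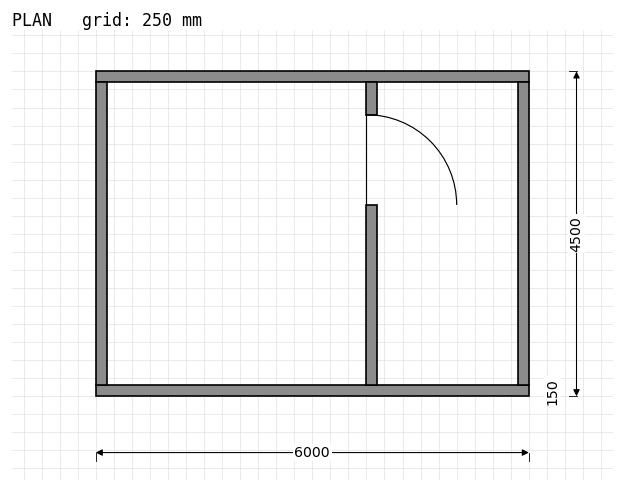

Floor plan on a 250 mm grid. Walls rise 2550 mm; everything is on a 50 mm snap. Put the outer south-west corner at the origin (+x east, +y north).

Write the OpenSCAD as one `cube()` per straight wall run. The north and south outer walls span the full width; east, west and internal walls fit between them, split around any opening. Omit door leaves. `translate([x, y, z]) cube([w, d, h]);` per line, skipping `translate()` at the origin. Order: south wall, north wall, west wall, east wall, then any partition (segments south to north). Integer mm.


cube([6000, 150, 2550]);
translate([0, 4350, 0]) cube([6000, 150, 2550]);
translate([0, 150, 0]) cube([150, 4200, 2550]);
translate([5850, 150, 0]) cube([150, 4200, 2550]);
translate([3750, 150, 0]) cube([150, 2500, 2550]);
translate([3750, 3900, 0]) cube([150, 450, 2550]);


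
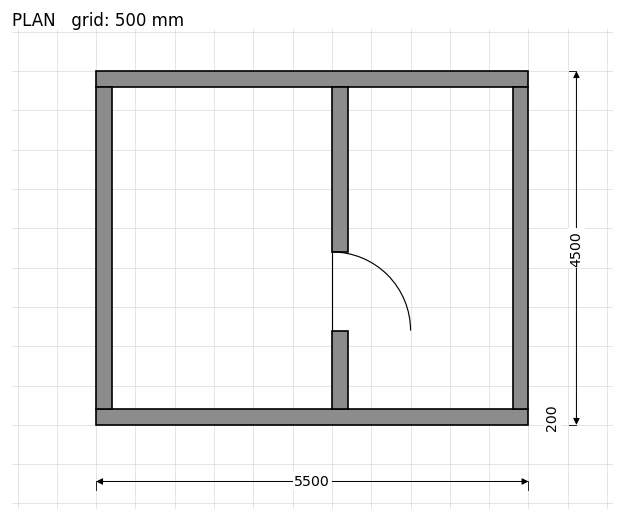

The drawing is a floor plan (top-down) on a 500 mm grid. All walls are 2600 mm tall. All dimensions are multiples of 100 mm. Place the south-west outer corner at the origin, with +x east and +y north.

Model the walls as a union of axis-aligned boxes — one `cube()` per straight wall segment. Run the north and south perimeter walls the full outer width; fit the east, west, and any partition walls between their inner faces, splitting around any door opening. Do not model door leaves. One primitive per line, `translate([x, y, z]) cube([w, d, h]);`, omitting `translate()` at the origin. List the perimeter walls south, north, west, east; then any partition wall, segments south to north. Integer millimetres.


cube([5500, 200, 2600]);
translate([0, 4300, 0]) cube([5500, 200, 2600]);
translate([0, 200, 0]) cube([200, 4100, 2600]);
translate([5300, 200, 0]) cube([200, 4100, 2600]);
translate([3000, 200, 0]) cube([200, 1000, 2600]);
translate([3000, 2200, 0]) cube([200, 2100, 2600]);


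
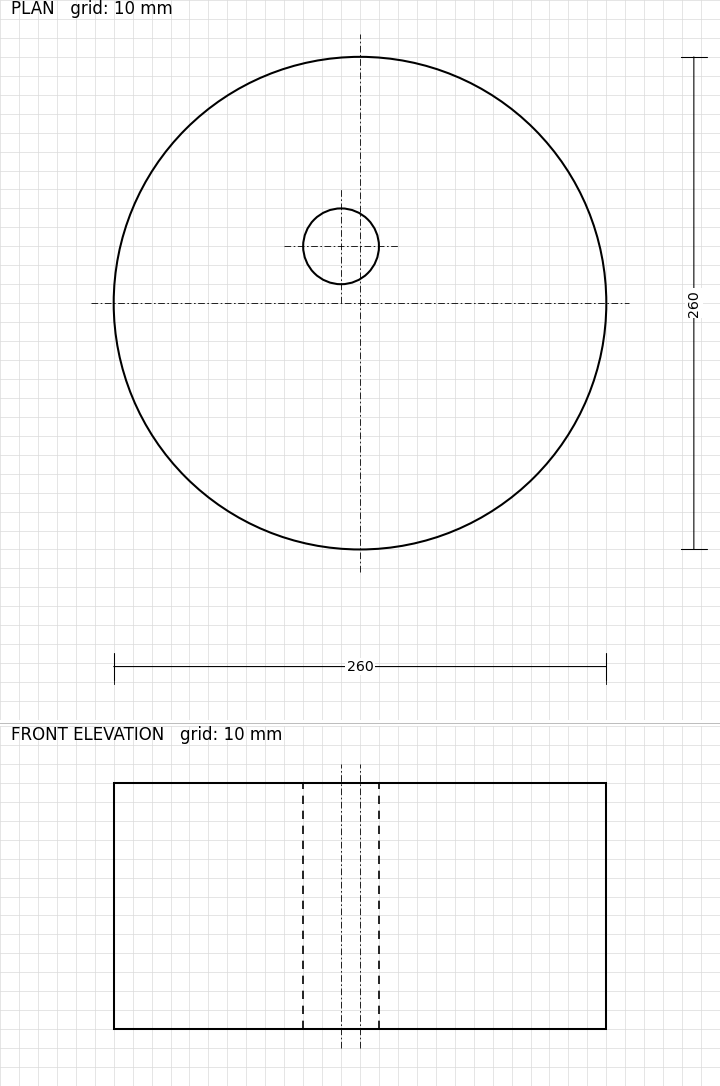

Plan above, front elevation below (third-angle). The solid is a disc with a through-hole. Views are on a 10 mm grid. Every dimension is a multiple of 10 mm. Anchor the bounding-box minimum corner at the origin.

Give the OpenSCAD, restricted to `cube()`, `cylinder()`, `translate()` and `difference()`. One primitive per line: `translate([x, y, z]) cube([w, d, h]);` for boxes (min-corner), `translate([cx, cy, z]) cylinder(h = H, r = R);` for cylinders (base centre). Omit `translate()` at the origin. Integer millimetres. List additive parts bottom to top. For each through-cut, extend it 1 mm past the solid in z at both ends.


difference() {
  translate([130, 130, 0]) cylinder(h = 130, r = 130);
  translate([120, 160, -1]) cylinder(h = 132, r = 20);
}
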